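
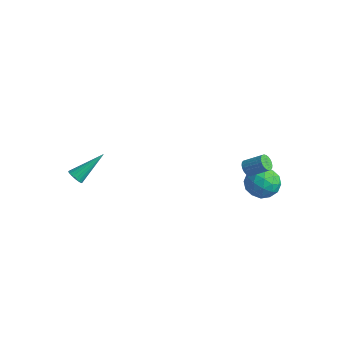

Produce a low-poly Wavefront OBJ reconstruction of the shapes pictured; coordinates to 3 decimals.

v 3.631 4.162 -1.075
v 4.363 3.428 -1.35
v 2.637 3.672 -2.41
v 3.369 2.938 -2.685
v 2.799 2.815 -1.785
v 3.413 3.119 -0.96
v 3.587 3.981 -2.8
v 4.201 4.285 -1.975
v 4.336 3.316 -2.416
v 3.848 2.596 -1.789
v 3.152 4.504 -1.971
v 2.664 3.784 -1.344
v 4.084 3.838 -1.095
v 2.916 3.262 -2.665
v 2.581 3.19 -2.136
v 3.011 2.758 -2.298
v 3.525 3.656 -0.866
v 3.956 3.225 -1.027
v 3.036 2.865 -1.283
v 3.044 3.875 -2.733
v 3.475 3.444 -2.894
v 3.989 4.342 -1.462
v 4.419 3.91 -1.624
v 3.964 4.235 -2.477
v 4.498 3.341 -1.883
v 3.914 3.053 -2.668
v 4.043 3.666 -2.736
v 4.404 3.844 -2.251
v 4.212 2.917 -1.514
v 3.628 2.629 -2.3
v 3.293 2.557 -1.771
v 3.653 2.736 -1.285
v 4.196 2.852 -2.141
v 3.372 4.471 -1.46
v 2.788 4.183 -2.246
v 3.347 4.364 -2.475
v 3.707 4.543 -1.989
v 3.086 4.047 -1.092
v 2.502 3.759 -1.877
v 2.596 3.256 -1.509
v 2.957 3.434 -1.024
v 2.804 4.248 -1.619
v -4.026 -3.412 -2.235
v -3.651 -3.703 -1.976
v -3.594 -1.708 -0.945
v -3.526 -3.6 -2.154
v -3.5 -3.46 -2.347
v -3.578 -3.311 -2.519
v -3.745 -3.181 -2.634
v -3.967 -3.098 -2.67
v -4.201 -3.077 -2.619
v -4.401 -3.122 -2.493
v -4.526 -3.225 -2.315
v -4.552 -3.364 -2.122
v -4.473 -3.514 -1.95
v -4.307 -3.643 -1.835
v -4.084 -3.726 -1.799
v -3.85 -3.748 -1.85
v 3.313 2.557 -0.139
v 3.621 2.126 -0.154
v 4.475 2.712 0.564
v 4.167 3.143 0.579
v 3.689 2.23 -0.319
v 4.543 2.816 0.399
v 3.7 2.384 -0.457
v 4.554 2.969 0.261
v 3.652 2.564 -0.547
v 4.505 3.15 0.171
v 3.552 2.743 -0.574
v 4.406 3.329 0.144
v 3.416 2.894 -0.536
v 4.269 3.479 0.183
v 3.264 2.993 -0.436
v 4.118 3.579 0.282
v 3.12 3.026 -0.292
v 3.973 3.612 0.426
v 3.005 2.988 -0.124
v 3.859 3.574 0.594
v 2.937 2.884 0.041
v 3.791 3.47 0.759
v 2.926 2.731 0.179
v 3.78 3.316 0.897
v 2.975 2.55 0.269
v 3.828 3.136 0.987
v 3.074 2.371 0.296
v 3.928 2.957 1.014
v 3.211 2.221 0.257
v 4.064 2.806 0.976
v 3.362 2.121 0.158
v 4.216 2.707 0.876
v 3.507 2.088 0.014
v 4.36 2.674 0.732
f 1 38 17
f 38 12 41
f 17 41 6
f 38 41 17
f 1 17 13
f 17 6 18
f 13 18 2
f 17 18 13
f 1 13 22
f 13 2 23
f 22 23 8
f 13 23 22
f 1 22 34
f 22 8 37
f 34 37 11
f 22 37 34
f 1 34 38
f 34 11 42
f 38 42 12
f 34 42 38
f 2 18 29
f 18 6 32
f 29 32 10
f 18 32 29
f 6 41 19
f 41 12 40
f 19 40 5
f 41 40 19
f 12 42 39
f 42 11 35
f 39 35 3
f 42 35 39
f 11 37 36
f 37 8 24
f 36 24 7
f 37 24 36
f 8 23 28
f 23 2 25
f 28 25 9
f 23 25 28
f 4 30 16
f 30 10 31
f 16 31 5
f 30 31 16
f 4 16 14
f 16 5 15
f 14 15 3
f 16 15 14
f 4 14 21
f 14 3 20
f 21 20 7
f 14 20 21
f 4 21 26
f 21 7 27
f 26 27 9
f 21 27 26
f 4 26 30
f 26 9 33
f 30 33 10
f 26 33 30
f 5 31 19
f 31 10 32
f 19 32 6
f 31 32 19
f 3 15 39
f 15 5 40
f 39 40 12
f 15 40 39
f 7 20 36
f 20 3 35
f 36 35 11
f 20 35 36
f 9 27 28
f 27 7 24
f 28 24 8
f 27 24 28
f 10 33 29
f 33 9 25
f 29 25 2
f 33 25 29
f 44 43 46
f 44 46 45
f 46 43 47
f 46 47 45
f 47 43 48
f 47 48 45
f 48 43 49
f 48 49 45
f 49 43 50
f 49 50 45
f 50 43 51
f 50 51 45
f 51 43 52
f 51 52 45
f 52 43 53
f 52 53 45
f 53 43 54
f 53 54 45
f 54 43 55
f 54 55 45
f 55 43 56
f 55 56 45
f 56 43 57
f 56 57 45
f 57 43 58
f 57 58 45
f 58 43 44
f 58 44 45
f 60 59 63
f 60 63 61
f 61 63 64
f 61 64 62
f 63 59 65
f 63 65 64
f 64 65 66
f 64 66 62
f 65 59 67
f 65 67 66
f 66 67 68
f 66 68 62
f 67 59 69
f 67 69 68
f 68 69 70
f 68 70 62
f 69 59 71
f 69 71 70
f 70 71 72
f 70 72 62
f 71 59 73
f 71 73 72
f 72 73 74
f 72 74 62
f 73 59 75
f 73 75 74
f 74 75 76
f 74 76 62
f 75 59 77
f 75 77 76
f 76 77 78
f 76 78 62
f 77 59 79
f 77 79 78
f 78 79 80
f 78 80 62
f 79 59 81
f 79 81 80
f 80 81 82
f 80 82 62
f 81 59 83
f 81 83 82
f 82 83 84
f 82 84 62
f 83 59 85
f 83 85 84
f 84 85 86
f 84 86 62
f 85 59 87
f 85 87 86
f 86 87 88
f 86 88 62
f 87 59 89
f 87 89 88
f 88 89 90
f 88 90 62
f 89 59 91
f 89 91 90
f 90 91 92
f 90 92 62
f 91 59 60
f 91 60 92
f 92 60 61
f 92 61 62



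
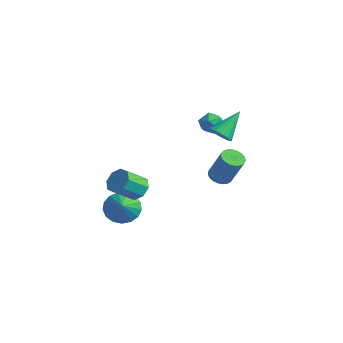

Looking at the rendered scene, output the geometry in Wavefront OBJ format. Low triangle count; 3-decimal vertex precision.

v -3.382 -2.825 -4.464
v -2.621 -2.818 -5.231
v -2.358 -3.635 -3.456
v -2.536 -2.381 -4.967
v -2.644 -2.046 -4.589
v -2.922 -1.89 -4.181
v -3.305 -1.948 -3.839
v -3.705 -2.207 -3.64
v -4.032 -2.607 -3.63
v -4.21 -3.058 -3.811
v -4.198 -3.455 -4.141
v -3.999 -3.708 -4.546
v -3.659 -3.758 -4.932
v -3.256 -3.595 -5.211
v -2.881 -3.256 -5.319
v -1.271 2.515 1.685
v -1.01 2.079 1.068
v -2.49 2.341 1.292
v -2.229 1.905 0.675
v -2.167 1.622 1.42
v -1.413 1.729 1.663
v -2.087 2.691 0.697
v -1.333 2.798 0.94
v -1.514 2.187 0.458
v -1.564 1.527 0.905
v -1.936 2.893 1.455
v -1.986 2.233 1.902
v -1.639 -3.12 -1.934
v -1.278 -3.629 -2.496
v -1.46 -4.849 -1.509
v -1.821 -4.34 -0.946
v -0.852 -3.366 -2.093
v -1.034 -4.586 -1.106
v -0.887 -2.959 -1.596
v -1.068 -4.179 -0.609
v -1.362 -2.646 -1.297
v -1.544 -3.867 -0.31
v -2 -2.611 -1.371
v -2.182 -3.831 -0.384
v -2.426 -2.874 -1.774
v -2.608 -4.094 -0.787
v -2.392 -3.281 -2.271
v -2.573 -4.501 -1.284
v -1.916 -3.593 -2.57
v -2.098 -4.814 -1.583
v -0.383 1.7 -2.248
v 0.206 1.967 -2.563
v 1.133 2.088 -0.727
v 0.543 1.82 -0.412
v 0.051 2.215 -2.501
v 0.977 2.336 -0.665
v -0.18 2.375 -2.395
v 0.747 2.495 -0.559
v -0.445 2.417 -2.264
v 0.481 2.537 -0.428
v -0.7 2.335 -2.13
v 0.226 2.456 -0.294
v -0.901 2.144 -2.016
v 0.026 2.264 -0.18
v -1.011 1.875 -1.943
v -0.085 1.996 -0.107
v -1.013 1.577 -1.922
v -0.087 1.697 -0.086
v -0.907 1.299 -1.958
v 0.02 1.42 -0.122
v -0.709 1.091 -2.043
v 0.217 1.212 -0.208
v -0.456 0.988 -2.165
v 0.471 1.109 -0.329
v -0.19 1.008 -2.3
v 0.737 1.129 -0.465
v 0.043 1.148 -2.427
v 0.97 1.268 -0.591
v 0.202 1.383 -2.523
v 1.129 1.503 -0.687
v 0.26 1.673 -2.571
v 1.186 1.793 -0.735
v 1.546 -0.068 2.496
v 1.968 -0.469 2.968
v 1.514 1.388 3.764
v 2.173 -0.33 2.812
v 2.282 -0.15 2.609
v 2.28 0.042 2.388
v 2.165 0.218 2.184
v 1.956 0.35 2.027
v 1.685 0.418 1.942
v 1.392 0.413 1.941
v 1.123 0.334 2.025
v 0.918 0.194 2.18
v 0.809 0.015 2.384
v 0.811 -0.177 2.604
v 0.926 -0.353 2.809
v 1.135 -0.485 2.965
v 1.406 -0.553 3.051
v 1.699 -0.548 3.051
f 2 1 4
f 2 4 3
f 4 1 5
f 4 5 3
f 5 1 6
f 5 6 3
f 6 1 7
f 6 7 3
f 7 1 8
f 7 8 3
f 8 1 9
f 8 9 3
f 9 1 10
f 9 10 3
f 10 1 11
f 10 11 3
f 11 1 12
f 11 12 3
f 12 1 13
f 12 13 3
f 13 1 14
f 13 14 3
f 14 1 15
f 14 15 3
f 15 1 2
f 15 2 3
f 16 27 21
f 16 21 17
f 16 17 23
f 16 23 26
f 16 26 27
f 17 21 25
f 21 27 20
f 27 26 18
f 26 23 22
f 23 17 24
f 19 25 20
f 19 20 18
f 19 18 22
f 19 22 24
f 19 24 25
f 20 25 21
f 18 20 27
f 22 18 26
f 24 22 23
f 25 24 17
f 29 28 32
f 29 32 30
f 30 32 33
f 30 33 31
f 32 28 34
f 32 34 33
f 33 34 35
f 33 35 31
f 34 28 36
f 34 36 35
f 35 36 37
f 35 37 31
f 36 28 38
f 36 38 37
f 37 38 39
f 37 39 31
f 38 28 40
f 38 40 39
f 39 40 41
f 39 41 31
f 40 28 42
f 40 42 41
f 41 42 43
f 41 43 31
f 42 28 44
f 42 44 43
f 43 44 45
f 43 45 31
f 44 28 29
f 44 29 45
f 45 29 30
f 45 30 31
f 47 46 50
f 47 50 48
f 48 50 51
f 48 51 49
f 50 46 52
f 50 52 51
f 51 52 53
f 51 53 49
f 52 46 54
f 52 54 53
f 53 54 55
f 53 55 49
f 54 46 56
f 54 56 55
f 55 56 57
f 55 57 49
f 56 46 58
f 56 58 57
f 57 58 59
f 57 59 49
f 58 46 60
f 58 60 59
f 59 60 61
f 59 61 49
f 60 46 62
f 60 62 61
f 61 62 63
f 61 63 49
f 62 46 64
f 62 64 63
f 63 64 65
f 63 65 49
f 64 46 66
f 64 66 65
f 65 66 67
f 65 67 49
f 66 46 68
f 66 68 67
f 67 68 69
f 67 69 49
f 68 46 70
f 68 70 69
f 69 70 71
f 69 71 49
f 70 46 72
f 70 72 71
f 71 72 73
f 71 73 49
f 72 46 74
f 72 74 73
f 73 74 75
f 73 75 49
f 74 46 76
f 74 76 75
f 75 76 77
f 75 77 49
f 76 46 47
f 76 47 77
f 77 47 48
f 77 48 49
f 79 78 81
f 79 81 80
f 81 78 82
f 81 82 80
f 82 78 83
f 82 83 80
f 83 78 84
f 83 84 80
f 84 78 85
f 84 85 80
f 85 78 86
f 85 86 80
f 86 78 87
f 86 87 80
f 87 78 88
f 87 88 80
f 88 78 89
f 88 89 80
f 89 78 90
f 89 90 80
f 90 78 91
f 90 91 80
f 91 78 92
f 91 92 80
f 92 78 93
f 92 93 80
f 93 78 94
f 93 94 80
f 94 78 95
f 94 95 80
f 95 78 79
f 95 79 80



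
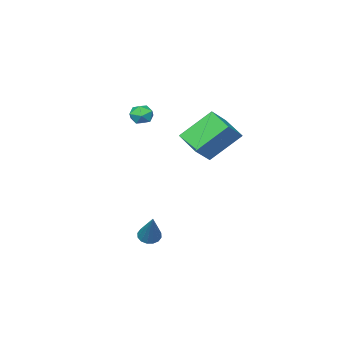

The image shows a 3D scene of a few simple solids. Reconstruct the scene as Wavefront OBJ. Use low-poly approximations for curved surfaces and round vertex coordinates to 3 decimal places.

v 1.61 -1.223 3.69
v 2.127 -0.882 3.485
v 2.253 -1.918 4.155
v 2.77 -1.577 3.95
v 2.376 -1.329 4.407
v 1.979 -0.9 4.12
v 2.401 -1.9 3.52
v 2.004 -1.471 3.233
v 2.615 -1.301 3.38
v 2.6 -0.948 3.928
v 1.78 -1.852 3.712
v 1.765 -1.499 4.26
v 3.419 0.416 -2.984
v 3.927 0.403 -3.219
v 4.181 1.464 -1.396
v 3.804 0.645 -3.32
v 3.578 0.826 -3.331
v 3.309 0.897 -3.249
v 3.07 0.839 -3.096
v 2.924 0.668 -2.913
v 2.911 0.429 -2.749
v 3.034 0.187 -2.648
v 3.26 0.006 -2.637
v 3.529 -0.065 -2.719
v 3.768 -0.007 -2.872
v 3.914 0.164 -3.055
v -0.645 -0.875 1.355
v -1.916 -0.006 2.812
v -0.337 0.515 0.795
v -1.609 1.384 2.251
v 0.409 -0.764 2.209
v -0.863 0.105 3.665
v 0.716 0.626 1.648
v -0.555 1.495 3.105
f 1 12 6
f 1 6 2
f 1 2 8
f 1 8 11
f 1 11 12
f 2 6 10
f 6 12 5
f 12 11 3
f 11 8 7
f 8 2 9
f 4 10 5
f 4 5 3
f 4 3 7
f 4 7 9
f 4 9 10
f 5 10 6
f 3 5 12
f 7 3 11
f 9 7 8
f 10 9 2
f 14 13 16
f 14 16 15
f 16 13 17
f 16 17 15
f 17 13 18
f 17 18 15
f 18 13 19
f 18 19 15
f 19 13 20
f 19 20 15
f 20 13 21
f 20 21 15
f 21 13 22
f 21 22 15
f 22 13 23
f 22 23 15
f 23 13 24
f 23 24 15
f 24 13 25
f 24 25 15
f 25 13 26
f 25 26 15
f 26 13 14
f 26 14 15
f 28 30 27
f 31 28 27
f 27 30 29
f 29 31 27
f 28 34 30
f 32 28 31
f 32 34 28
f 30 34 29
f 33 31 29
f 29 34 33
f 33 32 31
f 34 32 33



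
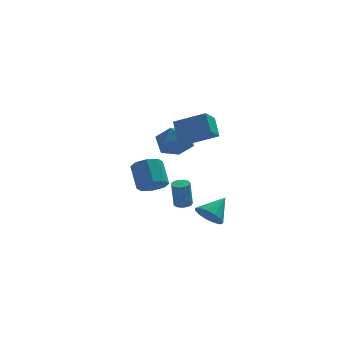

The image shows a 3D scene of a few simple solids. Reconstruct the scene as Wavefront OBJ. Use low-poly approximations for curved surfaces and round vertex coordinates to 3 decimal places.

v -1.093 2.529 -4.15
v -0.613 2.769 -4.091
v -0.766 2.67 -2.451
v -1.247 2.431 -2.51
v -0.82 2.992 -4.097
v -0.973 2.893 -2.457
v -1.114 3.068 -4.119
v -1.267 2.969 -2.48
v -1.401 2.973 -4.152
v -1.554 2.874 -2.512
v -1.591 2.737 -4.184
v -1.744 2.639 -2.544
v -1.622 2.435 -4.205
v -1.776 2.337 -2.565
v -1.486 2.163 -4.209
v -1.639 2.065 -2.569
v -1.225 2.007 -4.194
v -1.378 1.909 -2.554
v -0.922 2.017 -4.165
v -1.076 1.919 -2.525
v -0.674 2.19 -4.131
v -0.827 2.091 -2.491
v -0.559 2.47 -4.104
v -0.712 2.371 -2.464
v -0.673 -3.898 -1.956
v -0.308 -3.545 -2.675
v 0.313 -3.102 -1.064
v -0.676 -3.241 -2.541
v -1.042 -3.145 -2.221
v -1.292 -3.288 -1.817
v -1.345 -3.625 -1.457
v -1.184 -4.049 -1.256
v -0.862 -4.425 -1.277
v -0.479 -4.634 -1.513
v -0.158 -4.609 -1.89
v -0.001 -4.359 -2.288
v -0.057 -3.962 -2.581
v -2.62 2.564 1.13
v -2.068 3.133 0.288
v -1.112 1.487 1.392
v -0.56 2.056 0.55
v -0.797 2.589 1.549
v -1.729 3.254 1.387
v -1.451 1.366 0.293
v -2.383 2.031 0.131
v -1.345 2.392 -0.229
v -0.941 3.148 0.547
v -2.239 1.472 1.133
v -1.835 2.228 1.909
v -1.508 -1.653 2.316
v -2.103 -2.408 3.018
v -1.608 -0.715 3.24
v -2.203 -1.471 3.942
v 0.123 -2.229 3.078
v -0.472 -2.985 3.78
v 0.023 -1.292 4.002
v -0.572 -2.047 4.704
v -3.115 -0.185 -1.351
v -2.448 0.275 -1.72
v -2.638 1.465 -0.578
v -3.305 1.005 -0.209
v -3.054 0.435 -1.987
v -3.244 1.625 -0.845
v -3.696 0.232 -1.881
v -3.886 1.421 -0.74
v -3.997 -0.216 -1.465
v -4.187 0.974 -0.324
v -3.782 -0.645 -0.982
v -3.972 0.545 0.16
v -3.176 -0.805 -0.715
v -3.366 0.385 0.427
v -2.534 -0.601 -0.82
v -2.724 0.588 0.321
v -2.233 -0.154 -1.236
v -2.423 1.036 -0.095
f 2 1 5
f 2 5 3
f 3 5 6
f 3 6 4
f 5 1 7
f 5 7 6
f 6 7 8
f 6 8 4
f 7 1 9
f 7 9 8
f 8 9 10
f 8 10 4
f 9 1 11
f 9 11 10
f 10 11 12
f 10 12 4
f 11 1 13
f 11 13 12
f 12 13 14
f 12 14 4
f 13 1 15
f 13 15 14
f 14 15 16
f 14 16 4
f 15 1 17
f 15 17 16
f 16 17 18
f 16 18 4
f 17 1 19
f 17 19 18
f 18 19 20
f 18 20 4
f 19 1 21
f 19 21 20
f 20 21 22
f 20 22 4
f 21 1 23
f 21 23 22
f 22 23 24
f 22 24 4
f 23 1 2
f 23 2 24
f 24 2 3
f 24 3 4
f 26 25 28
f 26 28 27
f 28 25 29
f 28 29 27
f 29 25 30
f 29 30 27
f 30 25 31
f 30 31 27
f 31 25 32
f 31 32 27
f 32 25 33
f 32 33 27
f 33 25 34
f 33 34 27
f 34 25 35
f 34 35 27
f 35 25 36
f 35 36 27
f 36 25 37
f 36 37 27
f 37 25 26
f 37 26 27
f 38 49 43
f 38 43 39
f 38 39 45
f 38 45 48
f 38 48 49
f 39 43 47
f 43 49 42
f 49 48 40
f 48 45 44
f 45 39 46
f 41 47 42
f 41 42 40
f 41 40 44
f 41 44 46
f 41 46 47
f 42 47 43
f 40 42 49
f 44 40 48
f 46 44 45
f 47 46 39
f 51 53 50
f 54 51 50
f 50 53 52
f 52 54 50
f 51 57 53
f 55 51 54
f 55 57 51
f 53 57 52
f 56 54 52
f 52 57 56
f 56 55 54
f 57 55 56
f 59 58 62
f 59 62 60
f 60 62 63
f 60 63 61
f 62 58 64
f 62 64 63
f 63 64 65
f 63 65 61
f 64 58 66
f 64 66 65
f 65 66 67
f 65 67 61
f 66 58 68
f 66 68 67
f 67 68 69
f 67 69 61
f 68 58 70
f 68 70 69
f 69 70 71
f 69 71 61
f 70 58 72
f 70 72 71
f 71 72 73
f 71 73 61
f 72 58 74
f 72 74 73
f 73 74 75
f 73 75 61
f 74 58 59
f 74 59 75
f 75 59 60
f 75 60 61



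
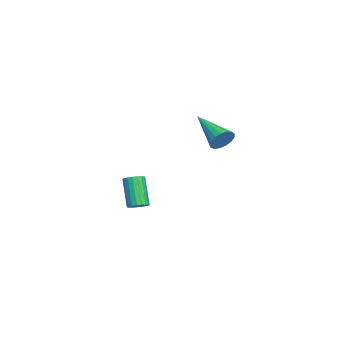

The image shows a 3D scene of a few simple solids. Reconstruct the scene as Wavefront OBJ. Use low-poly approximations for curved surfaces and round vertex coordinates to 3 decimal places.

v 3.825 3.861 2.394
v 4.165 3.834 2.912
v 2.495 2.759 3.206
v 3.992 4.072 2.952
v 3.781 4.262 2.865
v 3.581 4.36 2.669
v 3.436 4.344 2.41
v 3.381 4.217 2.148
v 3.427 4.009 1.942
v 3.565 3.767 1.839
v 3.762 3.546 1.863
v 3.974 3.398 2.009
v 4.152 3.356 2.243
v 4.255 3.43 2.511
v 4.259 3.602 2.753
v -0.895 -0.064 -3.754
v -0.638 0.313 -3.526
v -1.468 0.041 -2.138
v -1.725 -0.336 -2.366
v -0.818 0.42 -3.613
v -1.649 0.148 -2.225
v -1.014 0.432 -3.728
v -1.844 0.159 -2.34
v -1.186 0.345 -3.848
v -2.016 0.072 -2.46
v -1.3 0.177 -3.949
v -2.13 -0.096 -2.561
v -1.334 -0.039 -4.012
v -2.164 -0.311 -2.624
v -1.281 -0.259 -4.023
v -2.112 -0.532 -2.636
v -1.152 -0.441 -3.982
v -1.982 -0.713 -2.594
v -0.971 -0.548 -3.895
v -1.802 -0.82 -2.507
v -0.776 -0.559 -3.78
v -1.606 -0.832 -2.392
v -0.604 -0.472 -3.66
v -1.434 -0.745 -2.272
v -0.49 -0.304 -3.559
v -1.32 -0.577 -2.171
v -0.456 -0.089 -3.496
v -1.286 -0.361 -2.108
v -0.508 0.132 -3.484
v -1.339 -0.141 -2.097
f 2 1 4
f 2 4 3
f 4 1 5
f 4 5 3
f 5 1 6
f 5 6 3
f 6 1 7
f 6 7 3
f 7 1 8
f 7 8 3
f 8 1 9
f 8 9 3
f 9 1 10
f 9 10 3
f 10 1 11
f 10 11 3
f 11 1 12
f 11 12 3
f 12 1 13
f 12 13 3
f 13 1 14
f 13 14 3
f 14 1 15
f 14 15 3
f 15 1 2
f 15 2 3
f 17 16 20
f 17 20 18
f 18 20 21
f 18 21 19
f 20 16 22
f 20 22 21
f 21 22 23
f 21 23 19
f 22 16 24
f 22 24 23
f 23 24 25
f 23 25 19
f 24 16 26
f 24 26 25
f 25 26 27
f 25 27 19
f 26 16 28
f 26 28 27
f 27 28 29
f 27 29 19
f 28 16 30
f 28 30 29
f 29 30 31
f 29 31 19
f 30 16 32
f 30 32 31
f 31 32 33
f 31 33 19
f 32 16 34
f 32 34 33
f 33 34 35
f 33 35 19
f 34 16 36
f 34 36 35
f 35 36 37
f 35 37 19
f 36 16 38
f 36 38 37
f 37 38 39
f 37 39 19
f 38 16 40
f 38 40 39
f 39 40 41
f 39 41 19
f 40 16 42
f 40 42 41
f 41 42 43
f 41 43 19
f 42 16 44
f 42 44 43
f 43 44 45
f 43 45 19
f 44 16 17
f 44 17 45
f 45 17 18
f 45 18 19



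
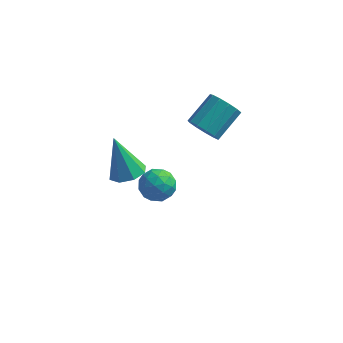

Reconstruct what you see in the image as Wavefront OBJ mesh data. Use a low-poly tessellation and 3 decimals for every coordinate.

v -2.455 -3.356 0.466
v -1.69 -3.434 0.751
v -3.125 -3.024 2.354
v -1.83 -2.842 0.597
v -2.336 -2.551 0.367
v -2.912 -2.732 0.194
v -3.22 -3.279 0.181
v -3.08 -3.871 0.335
v -2.574 -4.161 0.566
v -1.998 -3.98 0.738
v 0.081 -0.689 1.47
v 0.433 -0.405 0.798
v 1.09 0.814 1.658
v 0.739 0.529 2.33
v 0.025 -0.203 0.824
v 0.682 1.015 1.685
v -0.366 -0.156 1.056
v 0.291 1.063 1.916
v -0.614 -0.278 1.419
v 0.043 0.941 2.279
v -0.642 -0.531 1.798
v 0.015 0.688 2.658
v -0.44 -0.834 2.073
v 0.217 0.385 2.933
v -0.072 -1.091 2.156
v 0.585 0.128 3.017
v 0.344 -1.221 2.022
v 1.001 -0.002 2.882
v 0.677 -1.182 1.712
v 1.334 0.037 2.573
v 0.821 -0.986 1.326
v 1.478 0.232 2.186
v 0.73 -0.697 0.985
v 1.387 0.522 1.845
v -2.325 0.277 -3.049
v -1.537 0.016 -2.718
v -2.463 -0.996 -3.722
v -1.675 -1.257 -3.391
v -2.377 -1.154 -2.847
v -2.292 -0.368 -2.431
v -1.708 -0.612 -4.009
v -1.623 0.174 -3.593
v -1.156 -0.534 -3.311
v -1.569 -0.869 -2.593
v -2.431 -0.111 -3.847
v -2.844 -0.446 -3.129
v -1.919 0.258 -2.824
v -2.081 -1.238 -3.616
v -2.494 -1.178 -3.296
v -2.031 -1.331 -3.101
v -2.362 0.033 -2.656
v -1.899 -0.121 -2.461
v -2.393 -0.809 -2.537
v -2.101 -0.859 -3.979
v -1.638 -1.013 -3.784
v -1.969 0.351 -3.339
v -1.506 0.198 -3.144
v -1.607 -0.171 -3.903
v -1.232 -0.218 -2.978
v -1.313 -0.966 -3.374
v -1.333 -0.588 -3.737
v -1.282 -0.125 -3.493
v -1.475 -0.415 -2.556
v -1.556 -1.163 -2.952
v -1.968 -1.103 -2.632
v -1.918 -0.641 -2.387
v -1.251 -0.738 -2.905
v -2.444 0.183 -3.488
v -2.525 -0.565 -3.884
v -2.082 -0.339 -4.053
v -2.032 0.123 -3.808
v -2.687 -0.014 -3.066
v -2.768 -0.762 -3.462
v -2.718 -0.855 -2.947
v -2.667 -0.392 -2.703
v -2.749 -0.242 -3.535
f 2 1 4
f 2 4 3
f 4 1 5
f 4 5 3
f 5 1 6
f 5 6 3
f 6 1 7
f 6 7 3
f 7 1 8
f 7 8 3
f 8 1 9
f 8 9 3
f 9 1 10
f 9 10 3
f 10 1 2
f 10 2 3
f 12 11 15
f 12 15 13
f 13 15 16
f 13 16 14
f 15 11 17
f 15 17 16
f 16 17 18
f 16 18 14
f 17 11 19
f 17 19 18
f 18 19 20
f 18 20 14
f 19 11 21
f 19 21 20
f 20 21 22
f 20 22 14
f 21 11 23
f 21 23 22
f 22 23 24
f 22 24 14
f 23 11 25
f 23 25 24
f 24 25 26
f 24 26 14
f 25 11 27
f 25 27 26
f 26 27 28
f 26 28 14
f 27 11 29
f 27 29 28
f 28 29 30
f 28 30 14
f 29 11 31
f 29 31 30
f 30 31 32
f 30 32 14
f 31 11 33
f 31 33 32
f 32 33 34
f 32 34 14
f 33 11 12
f 33 12 34
f 34 12 13
f 34 13 14
f 35 72 51
f 72 46 75
f 51 75 40
f 72 75 51
f 35 51 47
f 51 40 52
f 47 52 36
f 51 52 47
f 35 47 56
f 47 36 57
f 56 57 42
f 47 57 56
f 35 56 68
f 56 42 71
f 68 71 45
f 56 71 68
f 35 68 72
f 68 45 76
f 72 76 46
f 68 76 72
f 36 52 63
f 52 40 66
f 63 66 44
f 52 66 63
f 40 75 53
f 75 46 74
f 53 74 39
f 75 74 53
f 46 76 73
f 76 45 69
f 73 69 37
f 76 69 73
f 45 71 70
f 71 42 58
f 70 58 41
f 71 58 70
f 42 57 62
f 57 36 59
f 62 59 43
f 57 59 62
f 38 64 50
f 64 44 65
f 50 65 39
f 64 65 50
f 38 50 48
f 50 39 49
f 48 49 37
f 50 49 48
f 38 48 55
f 48 37 54
f 55 54 41
f 48 54 55
f 38 55 60
f 55 41 61
f 60 61 43
f 55 61 60
f 38 60 64
f 60 43 67
f 64 67 44
f 60 67 64
f 39 65 53
f 65 44 66
f 53 66 40
f 65 66 53
f 37 49 73
f 49 39 74
f 73 74 46
f 49 74 73
f 41 54 70
f 54 37 69
f 70 69 45
f 54 69 70
f 43 61 62
f 61 41 58
f 62 58 42
f 61 58 62
f 44 67 63
f 67 43 59
f 63 59 36
f 67 59 63



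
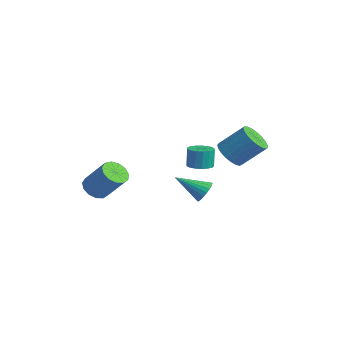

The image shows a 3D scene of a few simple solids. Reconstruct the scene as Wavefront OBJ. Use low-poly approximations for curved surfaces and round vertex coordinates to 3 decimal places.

v 1.783 0.93 1.843
v 2.23 1.581 1.816
v 2.045 1.76 3.07
v 1.597 1.11 3.097
v 1.881 1.708 1.746
v 1.696 1.887 3
v 1.51 1.657 1.699
v 1.324 1.837 2.953
v 1.2 1.44 1.684
v 1.015 1.619 2.938
v 1.025 1.106 1.706
v 0.839 1.285 2.96
v 1.023 0.732 1.759
v 0.837 0.911 3.013
v 1.195 0.403 1.832
v 1.009 0.582 3.085
v 1.501 0.195 1.907
v 1.316 0.374 3.16
v 1.873 0.155 1.967
v 1.687 0.335 3.221
v 2.223 0.293 1.999
v 2.038 0.473 3.253
v 2.473 0.577 1.996
v 2.287 0.757 3.249
v 2.564 0.942 1.957
v 2.379 1.121 3.211
v 2.477 1.304 1.892
v 2.292 1.484 3.146
v -2.203 -3.604 -0.344
v -1.729 -4.375 -0.441
v -0.463 -3.806 1.227
v -0.937 -3.036 1.324
v -1.497 -4.025 -0.736
v -0.232 -3.456 0.932
v -1.49 -3.541 -0.906
v -0.224 -2.972 0.762
v -1.709 -3.078 -0.898
v -0.443 -2.509 0.77
v -2.085 -2.781 -0.714
v -0.819 -2.213 0.954
v -2.498 -2.746 -0.412
v -1.232 -2.178 1.256
v -2.818 -2.984 -0.089
v -1.552 -2.415 1.579
v -2.942 -3.418 0.153
v -1.676 -2.849 1.821
v -2.832 -3.912 0.238
v -1.566 -3.343 1.906
v -2.522 -4.308 0.138
v -1.256 -3.739 1.806
v -2.11 -4.48 -0.116
v -0.844 -3.912 1.553
v 0.985 1.873 -1.008
v 1.376 2.059 -0.336
v -0.265 0.607 0.068
v 1.136 2.29 -0.343
v 0.871 2.449 -0.465
v 0.625 2.508 -0.681
v 0.441 2.457 -0.954
v 0.352 2.305 -1.236
v 0.372 2.079 -1.479
v 0.498 1.817 -1.64
v 0.708 1.565 -1.693
v 0.966 1.366 -1.627
v 1.228 1.255 -1.454
v 1.448 1.25 -1.204
v 1.587 1.354 -0.92
v 1.623 1.547 -0.652
v 1.548 1.797 -0.445
v 1.61 3.153 2.013
v 2.54 2.879 1.665
v 3.42 4.072 3.08
v 2.49 4.347 3.427
v 2.454 3.224 1.427
v 3.335 4.418 2.842
v 2.222 3.557 1.29
v 3.103 4.751 2.705
v 1.885 3.821 1.278
v 2.766 5.014 2.693
v 1.5 3.968 1.393
v 2.38 5.162 2.808
v 1.133 3.975 1.615
v 2.014 5.169 3.03
v 0.85 3.84 1.906
v 1.73 5.034 3.321
v 0.697 3.586 2.215
v 1.578 4.78 3.63
v 0.703 3.257 2.49
v 1.583 4.451 3.904
v 0.865 2.91 2.681
v 1.746 4.104 4.096
v 1.156 2.605 2.758
v 2.037 3.799 4.172
v 1.525 2.395 2.705
v 2.406 3.589 4.12
v 1.909 2.316 2.533
v 2.79 3.51 3.947
v 2.241 2.382 2.27
v 3.122 3.575 3.685
v 2.464 2.581 1.964
v 3.345 3.774 3.378
f 2 1 5
f 2 5 3
f 3 5 6
f 3 6 4
f 5 1 7
f 5 7 6
f 6 7 8
f 6 8 4
f 7 1 9
f 7 9 8
f 8 9 10
f 8 10 4
f 9 1 11
f 9 11 10
f 10 11 12
f 10 12 4
f 11 1 13
f 11 13 12
f 12 13 14
f 12 14 4
f 13 1 15
f 13 15 14
f 14 15 16
f 14 16 4
f 15 1 17
f 15 17 16
f 16 17 18
f 16 18 4
f 17 1 19
f 17 19 18
f 18 19 20
f 18 20 4
f 19 1 21
f 19 21 20
f 20 21 22
f 20 22 4
f 21 1 23
f 21 23 22
f 22 23 24
f 22 24 4
f 23 1 25
f 23 25 24
f 24 25 26
f 24 26 4
f 25 1 27
f 25 27 26
f 26 27 28
f 26 28 4
f 27 1 2
f 27 2 28
f 28 2 3
f 28 3 4
f 30 29 33
f 30 33 31
f 31 33 34
f 31 34 32
f 33 29 35
f 33 35 34
f 34 35 36
f 34 36 32
f 35 29 37
f 35 37 36
f 36 37 38
f 36 38 32
f 37 29 39
f 37 39 38
f 38 39 40
f 38 40 32
f 39 29 41
f 39 41 40
f 40 41 42
f 40 42 32
f 41 29 43
f 41 43 42
f 42 43 44
f 42 44 32
f 43 29 45
f 43 45 44
f 44 45 46
f 44 46 32
f 45 29 47
f 45 47 46
f 46 47 48
f 46 48 32
f 47 29 49
f 47 49 48
f 48 49 50
f 48 50 32
f 49 29 51
f 49 51 50
f 50 51 52
f 50 52 32
f 51 29 30
f 51 30 52
f 52 30 31
f 52 31 32
f 54 53 56
f 54 56 55
f 56 53 57
f 56 57 55
f 57 53 58
f 57 58 55
f 58 53 59
f 58 59 55
f 59 53 60
f 59 60 55
f 60 53 61
f 60 61 55
f 61 53 62
f 61 62 55
f 62 53 63
f 62 63 55
f 63 53 64
f 63 64 55
f 64 53 65
f 64 65 55
f 65 53 66
f 65 66 55
f 66 53 67
f 66 67 55
f 67 53 68
f 67 68 55
f 68 53 69
f 68 69 55
f 69 53 54
f 69 54 55
f 71 70 74
f 71 74 72
f 72 74 75
f 72 75 73
f 74 70 76
f 74 76 75
f 75 76 77
f 75 77 73
f 76 70 78
f 76 78 77
f 77 78 79
f 77 79 73
f 78 70 80
f 78 80 79
f 79 80 81
f 79 81 73
f 80 70 82
f 80 82 81
f 81 82 83
f 81 83 73
f 82 70 84
f 82 84 83
f 83 84 85
f 83 85 73
f 84 70 86
f 84 86 85
f 85 86 87
f 85 87 73
f 86 70 88
f 86 88 87
f 87 88 89
f 87 89 73
f 88 70 90
f 88 90 89
f 89 90 91
f 89 91 73
f 90 70 92
f 90 92 91
f 91 92 93
f 91 93 73
f 92 70 94
f 92 94 93
f 93 94 95
f 93 95 73
f 94 70 96
f 94 96 95
f 95 96 97
f 95 97 73
f 96 70 98
f 96 98 97
f 97 98 99
f 97 99 73
f 98 70 100
f 98 100 99
f 99 100 101
f 99 101 73
f 100 70 71
f 100 71 101
f 101 71 72
f 101 72 73



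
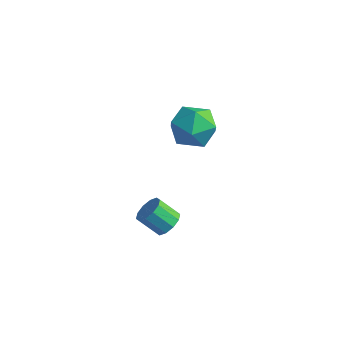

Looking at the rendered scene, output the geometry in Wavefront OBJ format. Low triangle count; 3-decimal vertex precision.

v 0.598 -2.418 0.207
v 1.064 -2.688 0.513
v 0.389 -3.032 1.239
v -0.078 -2.762 0.933
v 1.026 -2.331 0.646
v 0.351 -2.675 1.373
v 0.825 -2.007 0.612
v 0.149 -2.351 1.339
v 0.536 -1.84 0.423
v -0.139 -2.184 1.15
v 0.271 -1.894 0.151
v -0.404 -2.238 0.878
v 0.131 -2.148 -0.099
v -0.544 -2.492 0.627
v 0.169 -2.505 -0.233
v -0.506 -2.849 0.494
v 0.371 -2.829 -0.199
v -0.305 -3.173 0.528
v 0.659 -2.996 -0.01
v -0.016 -3.34 0.717
v 0.924 -2.942 0.262
v 0.249 -3.286 0.989
v -2.375 2.876 0.983
v -1.302 2.823 0.845
v -2.338 1.357 1.855
v -1.265 1.304 1.717
v -1.69 2.055 2.371
v -1.713 2.994 1.832
v -1.927 1.186 0.868
v -1.95 2.125 0.329
v -1.025 1.778 0.774
v -0.879 2.315 1.703
v -2.761 1.865 0.997
v -2.615 2.402 1.926
f 2 1 5
f 2 5 3
f 3 5 6
f 3 6 4
f 5 1 7
f 5 7 6
f 6 7 8
f 6 8 4
f 7 1 9
f 7 9 8
f 8 9 10
f 8 10 4
f 9 1 11
f 9 11 10
f 10 11 12
f 10 12 4
f 11 1 13
f 11 13 12
f 12 13 14
f 12 14 4
f 13 1 15
f 13 15 14
f 14 15 16
f 14 16 4
f 15 1 17
f 15 17 16
f 16 17 18
f 16 18 4
f 17 1 19
f 17 19 18
f 18 19 20
f 18 20 4
f 19 1 21
f 19 21 20
f 20 21 22
f 20 22 4
f 21 1 2
f 21 2 22
f 22 2 3
f 22 3 4
f 23 34 28
f 23 28 24
f 23 24 30
f 23 30 33
f 23 33 34
f 24 28 32
f 28 34 27
f 34 33 25
f 33 30 29
f 30 24 31
f 26 32 27
f 26 27 25
f 26 25 29
f 26 29 31
f 26 31 32
f 27 32 28
f 25 27 34
f 29 25 33
f 31 29 30
f 32 31 24



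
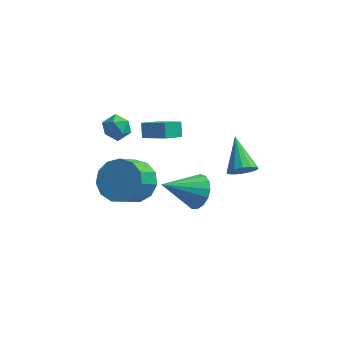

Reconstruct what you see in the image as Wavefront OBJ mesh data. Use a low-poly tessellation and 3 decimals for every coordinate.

v 3.181 -0.494 0.142
v 3.548 -0.71 0.71
v 2.639 0.994 1.058
v 3.784 -0.505 0.517
v 3.859 -0.297 0.223
v 3.752 -0.142 -0.092
v 3.492 -0.081 -0.345
v 3.149 -0.131 -0.467
v 2.815 -0.278 -0.426
v 2.579 -0.483 -0.233
v 2.504 -0.691 0.061
v 2.611 -0.846 0.376
v 2.871 -0.907 0.629
v 3.214 -0.857 0.751
v -0.643 2.039 -0.703
v -0.768 2.574 -0.108
v -1.843 2.679 -1.528
v -1.968 3.213 -0.932
v 0.008 2.687 -1.148
v -0.117 3.221 -0.552
v -1.192 3.326 -1.972
v -1.317 3.861 -1.377
v -3.604 2.249 -0.187
v -3.064 2.706 0.084
v -2.796 1.754 -0.964
v -2.256 2.211 -0.693
v -2.535 1.656 -0.26
v -3.034 1.962 0.22
v -2.826 2.498 -1.1
v -3.325 2.804 -0.62
v -2.583 2.86 -0.48
v -2.403 2.339 0.039
v -3.457 2.121 -0.919
v -3.277 1.6 -0.4
v 1.11 0.156 -2.528
v 1.723 -0.148 -1.899
v -0.41 -0.596 -1.412
v 1.622 0.262 -1.76
v 1.404 0.649 -1.797
v 1.118 0.922 -2.002
v 0.831 1.02 -2.327
v 0.607 0.919 -2.699
v 0.499 0.644 -3.031
v 0.53 0.257 -3.249
v 0.695 -0.153 -3.301
v 0.954 -0.493 -3.177
v 1.249 -0.684 -2.904
v 1.512 -0.683 -2.545
v 1.683 -0.489 -2.182
v -1.433 -1.567 -0.274
v -0.583 -2.202 -0.524
v -1.058 -3.289 0.623
v -1.907 -2.653 0.874
v -0.39 -1.82 -0.083
v -0.864 -2.907 1.064
v -0.528 -1.359 0.297
v -1.002 -2.446 1.445
v -0.953 -0.963 0.497
v -1.427 -2.05 1.644
v -1.531 -0.759 0.451
v -2.005 -1.846 1.599
v -2.077 -0.811 0.176
v -2.551 -1.898 1.323
v -2.419 -1.103 -0.242
v -2.893 -2.19 0.905
v -2.448 -1.543 -0.67
v -2.922 -2.629 0.477
v -2.154 -1.99 -0.973
v -2.629 -3.076 0.175
v -1.632 -2.302 -1.053
v -2.106 -3.389 0.094
v -1.046 -2.381 -0.886
v -1.52 -3.468 0.261
f 2 1 4
f 2 4 3
f 4 1 5
f 4 5 3
f 5 1 6
f 5 6 3
f 6 1 7
f 6 7 3
f 7 1 8
f 7 8 3
f 8 1 9
f 8 9 3
f 9 1 10
f 9 10 3
f 10 1 11
f 10 11 3
f 11 1 12
f 11 12 3
f 12 1 13
f 12 13 3
f 13 1 14
f 13 14 3
f 14 1 2
f 14 2 3
f 16 18 15
f 19 16 15
f 15 18 17
f 17 19 15
f 16 22 18
f 20 16 19
f 20 22 16
f 18 22 17
f 21 19 17
f 17 22 21
f 21 20 19
f 22 20 21
f 23 34 28
f 23 28 24
f 23 24 30
f 23 30 33
f 23 33 34
f 24 28 32
f 28 34 27
f 34 33 25
f 33 30 29
f 30 24 31
f 26 32 27
f 26 27 25
f 26 25 29
f 26 29 31
f 26 31 32
f 27 32 28
f 25 27 34
f 29 25 33
f 31 29 30
f 32 31 24
f 36 35 38
f 36 38 37
f 38 35 39
f 38 39 37
f 39 35 40
f 39 40 37
f 40 35 41
f 40 41 37
f 41 35 42
f 41 42 37
f 42 35 43
f 42 43 37
f 43 35 44
f 43 44 37
f 44 35 45
f 44 45 37
f 45 35 46
f 45 46 37
f 46 35 47
f 46 47 37
f 47 35 48
f 47 48 37
f 48 35 49
f 48 49 37
f 49 35 36
f 49 36 37
f 51 50 54
f 51 54 52
f 52 54 55
f 52 55 53
f 54 50 56
f 54 56 55
f 55 56 57
f 55 57 53
f 56 50 58
f 56 58 57
f 57 58 59
f 57 59 53
f 58 50 60
f 58 60 59
f 59 60 61
f 59 61 53
f 60 50 62
f 60 62 61
f 61 62 63
f 61 63 53
f 62 50 64
f 62 64 63
f 63 64 65
f 63 65 53
f 64 50 66
f 64 66 65
f 65 66 67
f 65 67 53
f 66 50 68
f 66 68 67
f 67 68 69
f 67 69 53
f 68 50 70
f 68 70 69
f 69 70 71
f 69 71 53
f 70 50 72
f 70 72 71
f 71 72 73
f 71 73 53
f 72 50 51
f 72 51 73
f 73 51 52
f 73 52 53



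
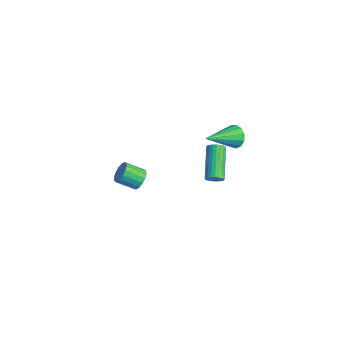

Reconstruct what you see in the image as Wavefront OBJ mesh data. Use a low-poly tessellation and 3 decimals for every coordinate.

v 1.342 3.149 -3.566
v 1.647 3.199 -3.159
v 0.202 4.261 -2.208
v -0.102 4.211 -2.614
v 1.696 3.36 -3.265
v 0.251 4.422 -2.313
v 1.691 3.489 -3.416
v 0.246 4.551 -2.464
v 1.634 3.567 -3.59
v 0.189 4.629 -2.638
v 1.532 3.581 -3.76
v 0.087 4.643 -2.809
v 1.401 3.529 -3.901
v -0.044 4.591 -2.949
v 1.261 3.419 -3.991
v -0.184 4.481 -3.039
v 1.134 3.268 -4.016
v -0.311 4.33 -3.064
v 1.038 3.099 -3.972
v -0.407 4.161 -3.021
v 0.989 2.938 -3.867
v -0.456 4 -2.915
v 0.994 2.809 -3.716
v -0.451 3.871 -2.764
v 1.051 2.731 -3.542
v -0.394 3.793 -2.59
v 1.153 2.717 -3.371
v -0.292 3.779 -2.42
v 1.284 2.769 -3.231
v -0.161 3.831 -2.279
v 1.424 2.879 -3.141
v -0.021 3.941 -2.189
v 1.551 3.03 -3.116
v 0.106 4.092 -2.164
v 2.988 -2.386 1.401
v 3.489 -2.712 1.451
v 2.933 -3.48 2.028
v 2.432 -3.154 1.979
v 3.495 -2.542 1.683
v 2.939 -3.31 2.26
v 3.384 -2.336 1.85
v 2.828 -3.104 2.427
v 3.182 -2.142 1.914
v 2.626 -2.91 2.491
v 2.936 -2.003 1.861
v 2.38 -2.771 2.438
v 2.702 -1.953 1.703
v 2.146 -2.721 2.28
v 2.533 -2.001 1.475
v 1.977 -2.769 2.052
v 2.469 -2.138 1.231
v 1.913 -2.906 1.808
v 2.523 -2.332 1.026
v 1.967 -3.1 1.603
v 2.684 -2.538 0.907
v 2.128 -3.306 1.484
v 2.915 -2.709 0.901
v 2.359 -3.477 1.478
v 3.162 -2.806 1.01
v 2.606 -3.574 1.587
v 3.369 -2.807 1.208
v 2.813 -3.575 1.786
v 1.072 4.545 -0.83
v 1.544 4.312 -1.306
v 1.168 2.655 0.19
v 1.755 4.482 -1.012
v 1.749 4.672 -0.659
v 1.528 4.821 -0.361
v 1.162 4.883 -0.212
v 0.768 4.838 -0.259
v 0.47 4.699 -0.487
v 0.363 4.512 -0.824
v 0.481 4.335 -1.163
v 0.787 4.225 -1.396
v 1.183 4.217 -1.449
f 2 1 5
f 2 5 3
f 3 5 6
f 3 6 4
f 5 1 7
f 5 7 6
f 6 7 8
f 6 8 4
f 7 1 9
f 7 9 8
f 8 9 10
f 8 10 4
f 9 1 11
f 9 11 10
f 10 11 12
f 10 12 4
f 11 1 13
f 11 13 12
f 12 13 14
f 12 14 4
f 13 1 15
f 13 15 14
f 14 15 16
f 14 16 4
f 15 1 17
f 15 17 16
f 16 17 18
f 16 18 4
f 17 1 19
f 17 19 18
f 18 19 20
f 18 20 4
f 19 1 21
f 19 21 20
f 20 21 22
f 20 22 4
f 21 1 23
f 21 23 22
f 22 23 24
f 22 24 4
f 23 1 25
f 23 25 24
f 24 25 26
f 24 26 4
f 25 1 27
f 25 27 26
f 26 27 28
f 26 28 4
f 27 1 29
f 27 29 28
f 28 29 30
f 28 30 4
f 29 1 31
f 29 31 30
f 30 31 32
f 30 32 4
f 31 1 33
f 31 33 32
f 32 33 34
f 32 34 4
f 33 1 2
f 33 2 34
f 34 2 3
f 34 3 4
f 36 35 39
f 36 39 37
f 37 39 40
f 37 40 38
f 39 35 41
f 39 41 40
f 40 41 42
f 40 42 38
f 41 35 43
f 41 43 42
f 42 43 44
f 42 44 38
f 43 35 45
f 43 45 44
f 44 45 46
f 44 46 38
f 45 35 47
f 45 47 46
f 46 47 48
f 46 48 38
f 47 35 49
f 47 49 48
f 48 49 50
f 48 50 38
f 49 35 51
f 49 51 50
f 50 51 52
f 50 52 38
f 51 35 53
f 51 53 52
f 52 53 54
f 52 54 38
f 53 35 55
f 53 55 54
f 54 55 56
f 54 56 38
f 55 35 57
f 55 57 56
f 56 57 58
f 56 58 38
f 57 35 59
f 57 59 58
f 58 59 60
f 58 60 38
f 59 35 61
f 59 61 60
f 60 61 62
f 60 62 38
f 61 35 36
f 61 36 62
f 62 36 37
f 62 37 38
f 64 63 66
f 64 66 65
f 66 63 67
f 66 67 65
f 67 63 68
f 67 68 65
f 68 63 69
f 68 69 65
f 69 63 70
f 69 70 65
f 70 63 71
f 70 71 65
f 71 63 72
f 71 72 65
f 72 63 73
f 72 73 65
f 73 63 74
f 73 74 65
f 74 63 75
f 74 75 65
f 75 63 64
f 75 64 65



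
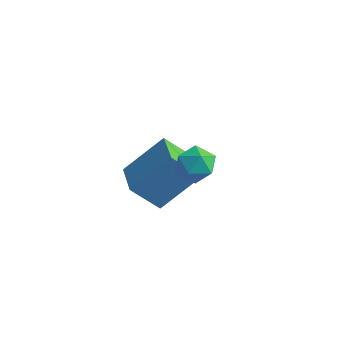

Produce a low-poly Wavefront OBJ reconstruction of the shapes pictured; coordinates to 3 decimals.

v 0.532 -1.646 0.957
v 0.944 -1.423 1.469
v 1.416 -2.117 0.451
v 1.828 -1.894 0.963
v 1.361 -2.392 1.085
v 0.814 -2.101 1.398
v 1.546 -1.439 0.522
v 0.999 -1.148 0.835
v 1.57 -1.295 1.2
v 1.456 -1.884 1.548
v 0.904 -1.656 0.372
v 0.79 -2.245 0.72
v -2.731 -0.063 -2.565
v -1.908 0.992 -1.332
v -1.993 0.514 -3.551
v -1.17 1.569 -2.318
v -1.79 -0.989 -2.402
v -0.967 0.066 -1.169
v -1.052 -0.412 -3.388
v -0.229 0.643 -2.155
f 1 12 6
f 1 6 2
f 1 2 8
f 1 8 11
f 1 11 12
f 2 6 10
f 6 12 5
f 12 11 3
f 11 8 7
f 8 2 9
f 4 10 5
f 4 5 3
f 4 3 7
f 4 7 9
f 4 9 10
f 5 10 6
f 3 5 12
f 7 3 11
f 9 7 8
f 10 9 2
f 14 16 13
f 17 14 13
f 13 16 15
f 15 17 13
f 14 20 16
f 18 14 17
f 18 20 14
f 16 20 15
f 19 17 15
f 15 20 19
f 19 18 17
f 20 18 19



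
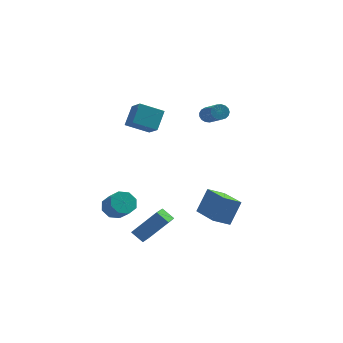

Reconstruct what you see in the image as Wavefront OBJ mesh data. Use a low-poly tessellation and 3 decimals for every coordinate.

v -3.581 -2.317 -3.104
v -2.928 -2.251 -3.525
v -2.346 -2.977 -2.736
v -2.999 -3.043 -2.316
v -2.972 -1.829 -3.105
v -2.39 -2.556 -2.316
v -3.373 -1.694 -2.684
v -2.791 -2.42 -1.895
v -3.896 -1.923 -2.509
v -3.314 -2.649 -1.721
v -4.234 -2.383 -2.684
v -3.652 -3.109 -1.895
v -4.19 -2.804 -3.104
v -3.608 -3.531 -2.315
v -3.789 -2.94 -3.525
v -3.207 -3.666 -2.736
v -3.266 -2.711 -3.699
v -2.684 -3.437 -2.911
v 0.894 4.368 0.719
v 1.324 4.66 0.865
v 2.075 3.025 1.928
v 1.646 2.732 1.781
v 1.152 4.704 1.053
v 1.903 3.068 2.116
v 0.922 4.67 1.165
v 1.673 3.035 2.228
v 0.685 4.567 1.174
v 1.436 2.932 2.237
v 0.496 4.419 1.079
v 1.247 2.784 2.142
v 0.398 4.259 0.901
v 1.149 2.623 1.964
v 0.414 4.123 0.682
v 1.165 2.488 1.745
v 0.541 4.044 0.471
v 1.292 2.409 1.534
v 0.748 4.039 0.316
v 1.499 2.403 1.379
v 0.989 4.109 0.254
v 1.74 2.474 1.317
v 1.208 4.238 0.298
v 1.959 2.603 1.361
v 1.355 4.397 0.439
v 2.106 2.762 1.502
v 1.397 4.55 0.643
v 2.148 2.914 1.706
v -2.26 2.939 -0.089
v -3.578 2.639 0.585
v -1.959 3.878 0.918
v -3.276 3.578 1.592
v -1.724 2.062 0.568
v -3.041 1.762 1.242
v -1.422 3.001 1.575
v -2.74 2.701 2.249
v 1.744 -4.195 -2.771
v 2.279 -3.632 -1.395
v 0.77 -2.522 -3.077
v 1.305 -1.959 -1.701
v 2.615 -3.781 -3.279
v 3.15 -3.218 -1.903
v 1.641 -2.108 -3.585
v 2.176 -1.545 -2.209
v -1.876 -4.299 -4.518
v -2.512 -4.017 -3.98
v -1.663 -3.307 -4.789
v -2.299 -3.025 -4.25
v -0.561 -4.175 -3.03
v -1.197 -3.893 -2.491
v -0.348 -3.183 -3.3
v -0.984 -2.901 -2.762
f 2 1 5
f 2 5 3
f 3 5 6
f 3 6 4
f 5 1 7
f 5 7 6
f 6 7 8
f 6 8 4
f 7 1 9
f 7 9 8
f 8 9 10
f 8 10 4
f 9 1 11
f 9 11 10
f 10 11 12
f 10 12 4
f 11 1 13
f 11 13 12
f 12 13 14
f 12 14 4
f 13 1 15
f 13 15 14
f 14 15 16
f 14 16 4
f 15 1 17
f 15 17 16
f 16 17 18
f 16 18 4
f 17 1 2
f 17 2 18
f 18 2 3
f 18 3 4
f 20 19 23
f 20 23 21
f 21 23 24
f 21 24 22
f 23 19 25
f 23 25 24
f 24 25 26
f 24 26 22
f 25 19 27
f 25 27 26
f 26 27 28
f 26 28 22
f 27 19 29
f 27 29 28
f 28 29 30
f 28 30 22
f 29 19 31
f 29 31 30
f 30 31 32
f 30 32 22
f 31 19 33
f 31 33 32
f 32 33 34
f 32 34 22
f 33 19 35
f 33 35 34
f 34 35 36
f 34 36 22
f 35 19 37
f 35 37 36
f 36 37 38
f 36 38 22
f 37 19 39
f 37 39 38
f 38 39 40
f 38 40 22
f 39 19 41
f 39 41 40
f 40 41 42
f 40 42 22
f 41 19 43
f 41 43 42
f 42 43 44
f 42 44 22
f 43 19 45
f 43 45 44
f 44 45 46
f 44 46 22
f 45 19 20
f 45 20 46
f 46 20 21
f 46 21 22
f 48 50 47
f 51 48 47
f 47 50 49
f 49 51 47
f 48 54 50
f 52 48 51
f 52 54 48
f 50 54 49
f 53 51 49
f 49 54 53
f 53 52 51
f 54 52 53
f 56 58 55
f 59 56 55
f 55 58 57
f 57 59 55
f 56 62 58
f 60 56 59
f 60 62 56
f 58 62 57
f 61 59 57
f 57 62 61
f 61 60 59
f 62 60 61
f 64 66 63
f 67 64 63
f 63 66 65
f 65 67 63
f 64 70 66
f 68 64 67
f 68 70 64
f 66 70 65
f 69 67 65
f 65 70 69
f 69 68 67
f 70 68 69



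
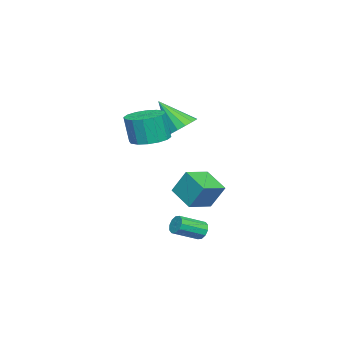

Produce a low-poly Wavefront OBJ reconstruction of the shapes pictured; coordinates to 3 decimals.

v 3.295 2.498 -2.516
v 3.686 2.622 -2.883
v 4.576 1.625 -2.27
v 4.185 1.502 -1.904
v 3.727 2.824 -2.614
v 4.617 1.828 -2.001
v 3.603 2.903 -2.307
v 4.493 1.906 -1.694
v 3.362 2.826 -2.08
v 4.252 1.83 -1.467
v 3.095 2.625 -2.02
v 3.985 1.628 -1.407
v 2.904 2.375 -2.15
v 3.794 1.378 -1.537
v 2.863 2.172 -2.419
v 3.753 1.176 -1.806
v 2.987 2.094 -2.726
v 3.877 1.097 -2.113
v 3.228 2.17 -2.953
v 4.118 1.174 -2.34
v 3.495 2.372 -3.013
v 4.385 1.375 -2.4
v -1.717 0.405 -1.902
v -1.671 1.163 -0.551
v -0.908 1.587 -2.592
v -0.862 2.345 -1.241
v -0.418 -0.285 -1.559
v -0.372 0.473 -0.208
v 0.391 0.897 -2.249
v 0.437 1.655 -0.898
v -2.615 -0.464 2.034
v -2.083 -1.047 1.582
v -2.685 -1.776 3.646
v -1.785 -0.771 1.82
v -1.71 -0.412 2.116
v -1.877 -0.067 2.39
v -2.242 0.172 2.568
v -2.706 0.24 2.603
v -3.146 0.12 2.486
v -3.444 -0.156 2.248
v -3.519 -0.515 1.952
v -3.352 -0.86 1.679
v -2.988 -1.099 1.5
v -2.523 -1.168 1.465
v 0.458 -1.083 2.107
v 1.202 -0.364 2.21
v 1.247 -0.638 3.796
v 0.502 -1.357 3.693
v 0.739 -0.095 2.269
v 0.784 -0.369 3.855
v 0.201 -0.091 2.285
v 0.246 -0.365 3.871
v -0.268 -0.353 2.253
v -0.223 -0.626 3.839
v -0.543 -0.81 2.182
v -0.498 -1.084 3.768
v -0.55 -1.341 2.091
v -0.505 -1.614 3.677
v -0.287 -1.802 2.004
v -0.242 -2.076 3.59
v 0.176 -2.071 1.945
v 0.221 -2.345 3.531
v 0.714 -2.075 1.929
v 0.759 -2.349 3.515
v 1.183 -1.814 1.961
v 1.228 -2.087 3.547
v 1.458 -1.356 2.032
v 1.503 -1.63 3.618
v 1.465 -0.826 2.123
v 1.51 -1.099 3.709
f 2 1 5
f 2 5 3
f 3 5 6
f 3 6 4
f 5 1 7
f 5 7 6
f 6 7 8
f 6 8 4
f 7 1 9
f 7 9 8
f 8 9 10
f 8 10 4
f 9 1 11
f 9 11 10
f 10 11 12
f 10 12 4
f 11 1 13
f 11 13 12
f 12 13 14
f 12 14 4
f 13 1 15
f 13 15 14
f 14 15 16
f 14 16 4
f 15 1 17
f 15 17 16
f 16 17 18
f 16 18 4
f 17 1 19
f 17 19 18
f 18 19 20
f 18 20 4
f 19 1 21
f 19 21 20
f 20 21 22
f 20 22 4
f 21 1 2
f 21 2 22
f 22 2 3
f 22 3 4
f 24 26 23
f 27 24 23
f 23 26 25
f 25 27 23
f 24 30 26
f 28 24 27
f 28 30 24
f 26 30 25
f 29 27 25
f 25 30 29
f 29 28 27
f 30 28 29
f 32 31 34
f 32 34 33
f 34 31 35
f 34 35 33
f 35 31 36
f 35 36 33
f 36 31 37
f 36 37 33
f 37 31 38
f 37 38 33
f 38 31 39
f 38 39 33
f 39 31 40
f 39 40 33
f 40 31 41
f 40 41 33
f 41 31 42
f 41 42 33
f 42 31 43
f 42 43 33
f 43 31 44
f 43 44 33
f 44 31 32
f 44 32 33
f 46 45 49
f 46 49 47
f 47 49 50
f 47 50 48
f 49 45 51
f 49 51 50
f 50 51 52
f 50 52 48
f 51 45 53
f 51 53 52
f 52 53 54
f 52 54 48
f 53 45 55
f 53 55 54
f 54 55 56
f 54 56 48
f 55 45 57
f 55 57 56
f 56 57 58
f 56 58 48
f 57 45 59
f 57 59 58
f 58 59 60
f 58 60 48
f 59 45 61
f 59 61 60
f 60 61 62
f 60 62 48
f 61 45 63
f 61 63 62
f 62 63 64
f 62 64 48
f 63 45 65
f 63 65 64
f 64 65 66
f 64 66 48
f 65 45 67
f 65 67 66
f 66 67 68
f 66 68 48
f 67 45 69
f 67 69 68
f 68 69 70
f 68 70 48
f 69 45 46
f 69 46 70
f 70 46 47
f 70 47 48



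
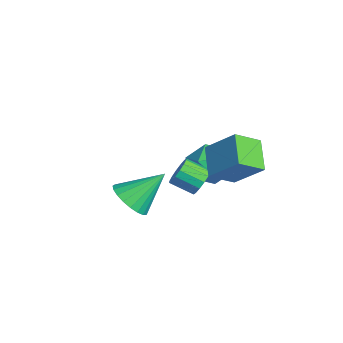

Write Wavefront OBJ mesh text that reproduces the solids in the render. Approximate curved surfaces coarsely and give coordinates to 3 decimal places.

v 2.235 -0.988 0.679
v 2.795 -1.05 1.077
v 2.324 -1.934 1.6
v 1.765 -1.872 1.201
v 2.579 -0.829 1.256
v 2.108 -1.713 1.779
v 2.27 -0.651 1.28
v 1.799 -1.535 1.803
v 1.952 -0.563 1.142
v 1.481 -1.447 1.665
v 1.711 -0.589 0.881
v 1.24 -1.473 1.404
v 1.609 -0.721 0.565
v 1.138 -1.605 1.088
v 1.676 -0.926 0.28
v 1.205 -1.81 0.803
v 1.892 -1.147 0.101
v 1.421 -2.031 0.624
v 2.201 -1.325 0.077
v 1.73 -2.209 0.6
v 2.519 -1.413 0.215
v 2.048 -2.297 0.738
v 2.76 -1.387 0.476
v 2.289 -2.271 0.999
v 2.862 -1.255 0.792
v 2.391 -2.139 1.315
v 1.134 0.491 1.413
v 1.4 -0.66 2.145
v 2.033 1.47 2.627
v 2.299 0.319 3.359
v 2.461 0.281 0.601
v 2.727 -0.87 1.333
v 3.36 1.26 1.815
v 3.626 0.109 2.547
v 3.022 -4.119 0.73
v 3.595 -3.589 0.154
v 2.998 -2.701 2.01
v 3.227 -3.482 0.028
v 2.824 -3.485 0.024
v 2.455 -3.597 0.141
v 2.184 -3.8 0.361
v 2.058 -4.058 0.644
v 2.099 -4.326 0.942
v 2.299 -4.559 1.204
v 2.624 -4.715 1.384
v 3.018 -4.769 1.45
v 3.413 -4.71 1.393
v 3.74 -4.549 1.22
v 3.943 -4.313 0.963
v 3.987 -4.044 0.666
v 3.864 -3.788 0.38
v -2.166 1.318 -0.729
v -1.254 1.378 -1.438
v -2.226 -0.538 -0.962
v -1.314 -0.478 -1.671
v -1.184 -0.264 -0.541
v -1.147 0.883 -0.397
v -2.333 -0.043 -2.003
v -2.296 1.104 -1.859
v -1.357 0.536 -2.224
v -0.647 0.4 -1.321
v -2.833 0.44 -1.079
v -2.123 0.304 -0.176
f 2 1 5
f 2 5 3
f 3 5 6
f 3 6 4
f 5 1 7
f 5 7 6
f 6 7 8
f 6 8 4
f 7 1 9
f 7 9 8
f 8 9 10
f 8 10 4
f 9 1 11
f 9 11 10
f 10 11 12
f 10 12 4
f 11 1 13
f 11 13 12
f 12 13 14
f 12 14 4
f 13 1 15
f 13 15 14
f 14 15 16
f 14 16 4
f 15 1 17
f 15 17 16
f 16 17 18
f 16 18 4
f 17 1 19
f 17 19 18
f 18 19 20
f 18 20 4
f 19 1 21
f 19 21 20
f 20 21 22
f 20 22 4
f 21 1 23
f 21 23 22
f 22 23 24
f 22 24 4
f 23 1 25
f 23 25 24
f 24 25 26
f 24 26 4
f 25 1 2
f 25 2 26
f 26 2 3
f 26 3 4
f 28 30 27
f 31 28 27
f 27 30 29
f 29 31 27
f 28 34 30
f 32 28 31
f 32 34 28
f 30 34 29
f 33 31 29
f 29 34 33
f 33 32 31
f 34 32 33
f 36 35 38
f 36 38 37
f 38 35 39
f 38 39 37
f 39 35 40
f 39 40 37
f 40 35 41
f 40 41 37
f 41 35 42
f 41 42 37
f 42 35 43
f 42 43 37
f 43 35 44
f 43 44 37
f 44 35 45
f 44 45 37
f 45 35 46
f 45 46 37
f 46 35 47
f 46 47 37
f 47 35 48
f 47 48 37
f 48 35 49
f 48 49 37
f 49 35 50
f 49 50 37
f 50 35 51
f 50 51 37
f 51 35 36
f 51 36 37
f 52 63 57
f 52 57 53
f 52 53 59
f 52 59 62
f 52 62 63
f 53 57 61
f 57 63 56
f 63 62 54
f 62 59 58
f 59 53 60
f 55 61 56
f 55 56 54
f 55 54 58
f 55 58 60
f 55 60 61
f 56 61 57
f 54 56 63
f 58 54 62
f 60 58 59
f 61 60 53



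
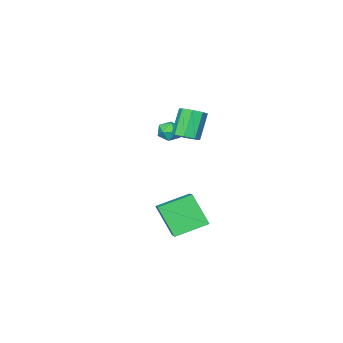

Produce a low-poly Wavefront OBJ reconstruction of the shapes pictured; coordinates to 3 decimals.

v -2.269 0.146 0.429
v -1.487 0.052 0.387
v -2.333 -0.772 1.313
v -1.551 -0.866 1.271
v -1.852 -0.207 1.582
v -1.813 0.36 1.035
v -2.007 -1.08 0.665
v -1.968 -0.513 0.118
v -1.325 -0.706 0.533
v -1.23 -0.166 1.1
v -2.59 -0.554 0.6
v -2.495 -0.014 1.167
v 0.738 3.126 -5.047
v 0.905 1.881 -3.254
v -1.045 3.905 -4.341
v -0.878 2.66 -2.547
v 1.778 4.64 -4.093
v 1.945 3.395 -2.299
v -0.005 5.419 -3.386
v 0.162 4.174 -1.593
v -0.357 2.949 2.188
v 0.149 2.342 2.311
v -0.756 1.905 3.876
v -1.263 2.511 3.752
v 0.341 2.864 2.568
v -0.564 2.426 4.133
v 0.124 3.435 2.602
v -0.781 2.998 4.167
v -0.375 3.722 2.393
v -1.281 3.284 3.958
v -0.864 3.555 2.064
v -1.769 3.118 3.629
v -1.056 3.034 1.807
v -1.961 2.596 3.372
v -0.839 2.462 1.773
v -1.744 2.025 3.338
v -0.339 2.176 1.982
v -1.245 1.738 3.547
f 1 12 6
f 1 6 2
f 1 2 8
f 1 8 11
f 1 11 12
f 2 6 10
f 6 12 5
f 12 11 3
f 11 8 7
f 8 2 9
f 4 10 5
f 4 5 3
f 4 3 7
f 4 7 9
f 4 9 10
f 5 10 6
f 3 5 12
f 7 3 11
f 9 7 8
f 10 9 2
f 14 16 13
f 17 14 13
f 13 16 15
f 15 17 13
f 14 20 16
f 18 14 17
f 18 20 14
f 16 20 15
f 19 17 15
f 15 20 19
f 19 18 17
f 20 18 19
f 22 21 25
f 22 25 23
f 23 25 26
f 23 26 24
f 25 21 27
f 25 27 26
f 26 27 28
f 26 28 24
f 27 21 29
f 27 29 28
f 28 29 30
f 28 30 24
f 29 21 31
f 29 31 30
f 30 31 32
f 30 32 24
f 31 21 33
f 31 33 32
f 32 33 34
f 32 34 24
f 33 21 35
f 33 35 34
f 34 35 36
f 34 36 24
f 35 21 37
f 35 37 36
f 36 37 38
f 36 38 24
f 37 21 22
f 37 22 38
f 38 22 23
f 38 23 24



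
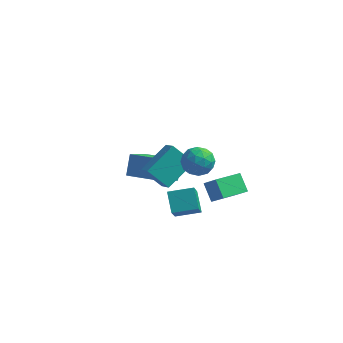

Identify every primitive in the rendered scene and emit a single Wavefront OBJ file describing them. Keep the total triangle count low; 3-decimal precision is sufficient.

v -0.697 -2.726 0.948
v -1.728 -2.81 1.935
v 0.034 -1.24 1.838
v -0.997 -1.324 2.825
v -0.123 -3.336 1.495
v -1.154 -3.42 2.482
v 0.608 -1.85 2.385
v -0.423 -1.934 3.372
v -0.196 -2.755 -0.907
v -0.713 -1.952 -0.116
v -0.405 -1.705 -2.11
v -0.922 -0.902 -1.319
v 0.982 -2.238 -0.661
v 0.465 -1.435 0.13
v 0.773 -1.188 -1.864
v 0.256 -0.385 -1.073
v 0.45 1.23 -3.123
v -0.155 1.794 -2.31
v 1.275 2.626 -3.477
v 0.67 3.19 -2.664
v 1.15 0.99 -2.436
v 0.545 1.554 -1.623
v 1.975 2.386 -2.79
v 1.37 2.95 -1.977
v 1.133 -2.572 3.855
v 1.928 -2.841 3.709
v 0.712 -3.879 3.971
v 1.507 -4.148 3.825
v 1.32 -3.746 4.552
v 1.58 -2.938 4.481
v 1.06 -3.782 3.199
v 1.32 -2.974 3.128
v 1.883 -3.588 3.304
v 2.043 -3.566 4.14
v 0.597 -3.154 3.54
v 0.757 -3.132 4.376
v 1.567 -2.592 3.772
v 1.073 -4.128 3.908
v 0.963 -3.892 4.335
v 1.43 -4.05 4.25
v 1.363 -2.649 4.226
v 1.83 -2.807 4.14
v 1.473 -3.339 4.635
v 0.81 -3.913 3.54
v 1.277 -4.071 3.454
v 1.21 -2.67 3.43
v 1.677 -2.828 3.345
v 1.167 -3.381 3.045
v 2.008 -3.189 3.448
v 1.761 -3.957 3.516
v 1.498 -3.742 3.148
v 1.651 -3.267 3.106
v 2.103 -3.176 3.94
v 1.855 -3.944 4.007
v 1.745 -3.708 4.435
v 1.898 -3.233 4.393
v 2.076 -3.616 3.701
v 0.785 -2.776 3.673
v 0.537 -3.544 3.74
v 0.742 -3.487 3.287
v 0.895 -3.012 3.245
v 0.879 -2.763 4.164
v 0.632 -3.531 4.232
v 0.989 -3.453 4.574
v 1.142 -2.978 4.532
v 0.564 -3.104 3.979
v -3.276 1.387 -2.223
v -3.614 0.059 -1.304
v -3.358 2.128 -1.183
v -3.696 0.8 -0.264
v -1.284 1.12 -1.876
v -1.622 -0.208 -0.957
v -1.366 1.861 -0.836
v -1.704 0.533 0.083
f 2 4 1
f 5 2 1
f 1 4 3
f 3 5 1
f 2 8 4
f 6 2 5
f 6 8 2
f 4 8 3
f 7 5 3
f 3 8 7
f 7 6 5
f 8 6 7
f 10 12 9
f 13 10 9
f 9 12 11
f 11 13 9
f 10 16 12
f 14 10 13
f 14 16 10
f 12 16 11
f 15 13 11
f 11 16 15
f 15 14 13
f 16 14 15
f 18 20 17
f 21 18 17
f 17 20 19
f 19 21 17
f 18 24 20
f 22 18 21
f 22 24 18
f 20 24 19
f 23 21 19
f 19 24 23
f 23 22 21
f 24 22 23
f 25 62 41
f 62 36 65
f 41 65 30
f 62 65 41
f 25 41 37
f 41 30 42
f 37 42 26
f 41 42 37
f 25 37 46
f 37 26 47
f 46 47 32
f 37 47 46
f 25 46 58
f 46 32 61
f 58 61 35
f 46 61 58
f 25 58 62
f 58 35 66
f 62 66 36
f 58 66 62
f 26 42 53
f 42 30 56
f 53 56 34
f 42 56 53
f 30 65 43
f 65 36 64
f 43 64 29
f 65 64 43
f 36 66 63
f 66 35 59
f 63 59 27
f 66 59 63
f 35 61 60
f 61 32 48
f 60 48 31
f 61 48 60
f 32 47 52
f 47 26 49
f 52 49 33
f 47 49 52
f 28 54 40
f 54 34 55
f 40 55 29
f 54 55 40
f 28 40 38
f 40 29 39
f 38 39 27
f 40 39 38
f 28 38 45
f 38 27 44
f 45 44 31
f 38 44 45
f 28 45 50
f 45 31 51
f 50 51 33
f 45 51 50
f 28 50 54
f 50 33 57
f 54 57 34
f 50 57 54
f 29 55 43
f 55 34 56
f 43 56 30
f 55 56 43
f 27 39 63
f 39 29 64
f 63 64 36
f 39 64 63
f 31 44 60
f 44 27 59
f 60 59 35
f 44 59 60
f 33 51 52
f 51 31 48
f 52 48 32
f 51 48 52
f 34 57 53
f 57 33 49
f 53 49 26
f 57 49 53
f 68 70 67
f 71 68 67
f 67 70 69
f 69 71 67
f 68 74 70
f 72 68 71
f 72 74 68
f 70 74 69
f 73 71 69
f 69 74 73
f 73 72 71
f 74 72 73



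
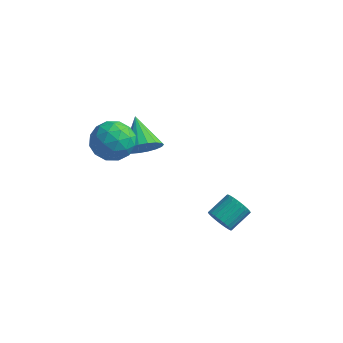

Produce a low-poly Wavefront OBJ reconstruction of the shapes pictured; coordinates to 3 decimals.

v 3.502 -1.212 -2.499
v 3.943 -1.65 -2.028
v 4.419 -0.487 -1.39
v 3.978 -0.048 -1.861
v 4.134 -1.602 -2.26
v 4.61 -0.438 -1.622
v 4.229 -1.493 -2.528
v 4.705 -0.33 -1.89
v 4.213 -1.342 -2.792
v 4.689 -0.179 -2.154
v 4.089 -1.171 -3.011
v 4.565 -0.008 -2.373
v 3.876 -1.006 -3.152
v 4.352 0.157 -2.514
v 3.605 -0.873 -3.194
v 4.082 0.291 -2.556
v 3.319 -0.791 -3.13
v 3.796 0.373 -2.492
v 3.061 -0.773 -2.97
v 3.537 0.39 -2.332
v 2.87 -0.822 -2.738
v 3.346 0.342 -2.1
v 2.775 -0.93 -2.47
v 3.251 0.233 -1.832
v 2.791 -1.081 -2.206
v 3.267 0.082 -1.568
v 2.915 -1.252 -1.987
v 3.391 -0.089 -1.349
v 3.128 -1.417 -1.846
v 3.604 -0.254 -1.208
v 3.398 -1.551 -1.804
v 3.875 -0.387 -1.166
v 3.684 -1.633 -1.868
v 4.161 -0.469 -1.23
v -3.035 -0.186 1.152
v -1.985 -0.165 1.833
v -2.875 -2.195 0.967
v -1.825 -2.174 1.648
v -2.925 -1.922 2.187
v -3.024 -0.68 2.302
v -1.836 -1.68 0.498
v -1.935 -0.438 0.613
v -1.244 -1.088 1.429
v -1.917 -1.238 2.472
v -2.943 -1.122 0.328
v -3.616 -1.272 1.371
v -2.524 0.001 1.509
v -2.336 -2.361 1.291
v -2.983 -2.213 1.608
v -2.366 -2.201 2.008
v -3.135 -0.302 1.784
v -2.518 -0.289 2.184
v -3.071 -1.322 2.393
v -2.342 -2.071 0.616
v -1.725 -2.058 1.016
v -2.494 -0.159 0.792
v -1.877 -0.147 1.192
v -1.789 -1.038 0.407
v -1.471 -0.529 1.671
v -1.377 -1.711 1.562
v -1.383 -1.42 0.887
v -1.442 -0.69 0.954
v -1.867 -0.617 2.285
v -1.773 -1.798 2.176
v -2.42 -1.65 2.493
v -2.478 -0.92 2.56
v -1.432 -1.16 2.047
v -3.087 -0.562 0.624
v -2.993 -1.743 0.515
v -2.382 -1.44 0.24
v -2.44 -0.71 0.307
v -3.483 -0.649 1.238
v -3.389 -1.831 1.129
v -3.418 -1.67 1.846
v -3.477 -0.94 1.913
v -3.428 -1.2 0.753
v -1.801 0.842 -0.566
v -1.167 1.646 -0.84
v -2.939 2.118 0.546
v -1.494 1.65 -1.179
v -1.882 1.494 -1.398
v -2.254 1.209 -1.451
v -2.536 0.851 -1.33
v -2.673 0.492 -1.057
v -2.637 0.201 -0.687
v -2.435 0.038 -0.293
v -2.108 0.034 0.047
v -1.72 0.19 0.265
v -1.348 0.475 0.319
v -1.065 0.832 0.197
v -0.929 1.192 -0.076
v -0.965 1.483 -0.446
f 2 1 5
f 2 5 3
f 3 5 6
f 3 6 4
f 5 1 7
f 5 7 6
f 6 7 8
f 6 8 4
f 7 1 9
f 7 9 8
f 8 9 10
f 8 10 4
f 9 1 11
f 9 11 10
f 10 11 12
f 10 12 4
f 11 1 13
f 11 13 12
f 12 13 14
f 12 14 4
f 13 1 15
f 13 15 14
f 14 15 16
f 14 16 4
f 15 1 17
f 15 17 16
f 16 17 18
f 16 18 4
f 17 1 19
f 17 19 18
f 18 19 20
f 18 20 4
f 19 1 21
f 19 21 20
f 20 21 22
f 20 22 4
f 21 1 23
f 21 23 22
f 22 23 24
f 22 24 4
f 23 1 25
f 23 25 24
f 24 25 26
f 24 26 4
f 25 1 27
f 25 27 26
f 26 27 28
f 26 28 4
f 27 1 29
f 27 29 28
f 28 29 30
f 28 30 4
f 29 1 31
f 29 31 30
f 30 31 32
f 30 32 4
f 31 1 33
f 31 33 32
f 32 33 34
f 32 34 4
f 33 1 2
f 33 2 34
f 34 2 3
f 34 3 4
f 35 72 51
f 72 46 75
f 51 75 40
f 72 75 51
f 35 51 47
f 51 40 52
f 47 52 36
f 51 52 47
f 35 47 56
f 47 36 57
f 56 57 42
f 47 57 56
f 35 56 68
f 56 42 71
f 68 71 45
f 56 71 68
f 35 68 72
f 68 45 76
f 72 76 46
f 68 76 72
f 36 52 63
f 52 40 66
f 63 66 44
f 52 66 63
f 40 75 53
f 75 46 74
f 53 74 39
f 75 74 53
f 46 76 73
f 76 45 69
f 73 69 37
f 76 69 73
f 45 71 70
f 71 42 58
f 70 58 41
f 71 58 70
f 42 57 62
f 57 36 59
f 62 59 43
f 57 59 62
f 38 64 50
f 64 44 65
f 50 65 39
f 64 65 50
f 38 50 48
f 50 39 49
f 48 49 37
f 50 49 48
f 38 48 55
f 48 37 54
f 55 54 41
f 48 54 55
f 38 55 60
f 55 41 61
f 60 61 43
f 55 61 60
f 38 60 64
f 60 43 67
f 64 67 44
f 60 67 64
f 39 65 53
f 65 44 66
f 53 66 40
f 65 66 53
f 37 49 73
f 49 39 74
f 73 74 46
f 49 74 73
f 41 54 70
f 54 37 69
f 70 69 45
f 54 69 70
f 43 61 62
f 61 41 58
f 62 58 42
f 61 58 62
f 44 67 63
f 67 43 59
f 63 59 36
f 67 59 63
f 78 77 80
f 78 80 79
f 80 77 81
f 80 81 79
f 81 77 82
f 81 82 79
f 82 77 83
f 82 83 79
f 83 77 84
f 83 84 79
f 84 77 85
f 84 85 79
f 85 77 86
f 85 86 79
f 86 77 87
f 86 87 79
f 87 77 88
f 87 88 79
f 88 77 89
f 88 89 79
f 89 77 90
f 89 90 79
f 90 77 91
f 90 91 79
f 91 77 92
f 91 92 79
f 92 77 78
f 92 78 79



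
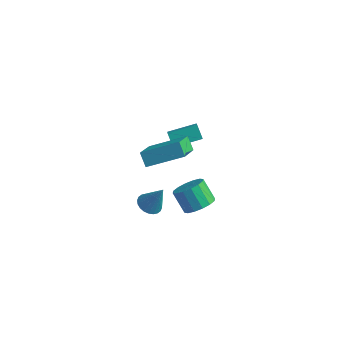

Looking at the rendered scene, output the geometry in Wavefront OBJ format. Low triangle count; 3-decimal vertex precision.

v 1.554 -0.737 -2.222
v 2.085 -1.205 -2.4
v 2.266 -0.503 -0.718
v 2.196 -0.959 -2.491
v 2.208 -0.678 -2.541
v 2.121 -0.407 -2.542
v 1.948 -0.186 -2.494
v 1.715 -0.049 -2.405
v 1.457 -0.017 -2.288
v 1.214 -0.094 -2.161
v 1.023 -0.27 -2.043
v 0.913 -0.516 -1.953
v 0.9 -0.796 -1.903
v 0.987 -1.067 -1.902
v 1.16 -1.288 -1.949
v 1.394 -1.425 -2.038
v 1.651 -1.458 -2.155
v 1.894 -1.38 -2.282
v 1.302 2.01 0.43
v 0.74 2.349 1.09
v 2.434 3.149 0.81
v 1.873 3.487 1.47
v 1.727 1.353 1.13
v 1.166 1.691 1.79
v 2.86 2.491 1.51
v 2.298 2.83 2.17
v 1.63 -0.818 3.099
v 2.129 -2.444 4.279
v 3.272 0.292 3.932
v 3.771 -1.334 5.113
v 2.169 -1.126 2.447
v 2.668 -2.752 3.628
v 3.811 -0.016 3.281
v 4.31 -1.642 4.461
v 3.49 1.224 -3.098
v 3.997 1.961 -2.841
v 3.096 2.212 -1.785
v 2.59 1.476 -2.042
v 3.677 2.134 -3.155
v 2.776 2.385 -2.1
v 3.306 2.063 -3.455
v 2.406 2.314 -2.399
v 2.985 1.768 -3.658
v 2.084 2.019 -2.603
v 2.799 1.327 -3.712
v 1.899 1.578 -2.656
v 2.799 0.858 -3.601
v 1.898 1.11 -2.545
v 2.984 0.488 -3.355
v 2.083 0.739 -2.299
v 3.304 0.315 -3.04
v 2.403 0.566 -1.985
v 3.674 0.386 -2.741
v 2.774 0.637 -1.685
v 3.996 0.681 -2.537
v 3.095 0.932 -1.482
v 4.181 1.122 -2.484
v 3.281 1.373 -1.428
v 4.182 1.59 -2.595
v 3.281 1.842 -1.539
f 2 1 4
f 2 4 3
f 4 1 5
f 4 5 3
f 5 1 6
f 5 6 3
f 6 1 7
f 6 7 3
f 7 1 8
f 7 8 3
f 8 1 9
f 8 9 3
f 9 1 10
f 9 10 3
f 10 1 11
f 10 11 3
f 11 1 12
f 11 12 3
f 12 1 13
f 12 13 3
f 13 1 14
f 13 14 3
f 14 1 15
f 14 15 3
f 15 1 16
f 15 16 3
f 16 1 17
f 16 17 3
f 17 1 18
f 17 18 3
f 18 1 2
f 18 2 3
f 20 22 19
f 23 20 19
f 19 22 21
f 21 23 19
f 20 26 22
f 24 20 23
f 24 26 20
f 22 26 21
f 25 23 21
f 21 26 25
f 25 24 23
f 26 24 25
f 28 30 27
f 31 28 27
f 27 30 29
f 29 31 27
f 28 34 30
f 32 28 31
f 32 34 28
f 30 34 29
f 33 31 29
f 29 34 33
f 33 32 31
f 34 32 33
f 36 35 39
f 36 39 37
f 37 39 40
f 37 40 38
f 39 35 41
f 39 41 40
f 40 41 42
f 40 42 38
f 41 35 43
f 41 43 42
f 42 43 44
f 42 44 38
f 43 35 45
f 43 45 44
f 44 45 46
f 44 46 38
f 45 35 47
f 45 47 46
f 46 47 48
f 46 48 38
f 47 35 49
f 47 49 48
f 48 49 50
f 48 50 38
f 49 35 51
f 49 51 50
f 50 51 52
f 50 52 38
f 51 35 53
f 51 53 52
f 52 53 54
f 52 54 38
f 53 35 55
f 53 55 54
f 54 55 56
f 54 56 38
f 55 35 57
f 55 57 56
f 56 57 58
f 56 58 38
f 57 35 59
f 57 59 58
f 58 59 60
f 58 60 38
f 59 35 36
f 59 36 60
f 60 36 37
f 60 37 38



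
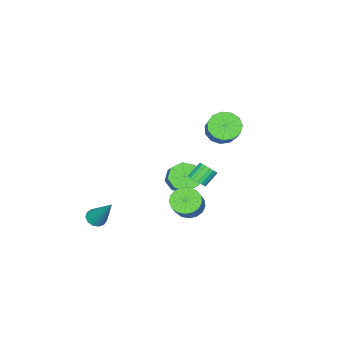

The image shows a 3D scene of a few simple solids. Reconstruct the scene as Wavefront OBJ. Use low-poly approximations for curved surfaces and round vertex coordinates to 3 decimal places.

v -1.244 2.074 2.995
v -0.805 1.349 3.195
v 0.002 2.122 4.225
v -0.436 2.846 4.025
v -0.554 1.567 2.835
v 0.253 2.34 3.865
v -0.522 1.946 2.525
v 0.285 2.719 3.556
v -0.719 2.366 2.365
v 0.088 3.138 3.396
v -1.082 2.692 2.405
v -0.275 3.465 3.435
v -1.497 2.823 2.632
v -0.69 3.595 3.662
v -1.831 2.715 2.974
v -1.024 3.488 4.004
v -1.979 2.404 3.323
v -1.171 3.177 4.353
v -1.893 1.988 3.567
v -1.086 2.761 4.598
v -1.601 1.599 3.63
v -0.794 2.372 4.661
v -1.196 1.361 3.491
v -0.388 2.134 4.522
v 2.522 2.947 -0.046
v 2.996 2.329 -0.178
v 3.833 2.755 0.833
v 3.358 3.373 0.966
v 3.133 2.599 -0.405
v 3.97 3.025 0.606
v 3.13 2.948 -0.55
v 3.967 3.374 0.462
v 2.988 3.297 -0.579
v 3.824 3.723 0.432
v 2.738 3.566 -0.486
v 3.575 3.992 0.525
v 2.44 3.693 -0.292
v 3.276 4.119 0.719
v 2.16 3.649 -0.042
v 2.996 4.075 0.969
v 1.962 3.444 0.207
v 2.799 3.871 1.219
v 1.893 3.126 0.399
v 2.73 3.552 1.41
v 1.968 2.766 0.489
v 2.805 3.192 1.5
v 2.17 2.448 0.456
v 3.007 2.874 1.467
v 2.452 2.244 0.308
v 3.289 2.67 1.319
v 2.75 2.201 0.08
v 3.587 2.627 1.091
v -2.332 -1.27 -2.751
v -1.653 -1.861 -2.782
v -0.969 -1.12 -1.899
v -1.648 -0.53 -1.869
v -1.589 -1.361 -3.251
v -0.905 -0.62 -2.368
v -1.96 -0.808 -3.428
v -1.276 -0.067 -2.545
v -2.549 -0.526 -3.208
v -1.865 0.215 -2.325
v -3.011 -0.68 -2.721
v -2.327 0.061 -1.838
v -3.075 -1.18 -2.252
v -2.391 -0.439 -1.369
v -2.704 -1.733 -2.075
v -2.02 -0.992 -1.192
v -2.115 -2.015 -2.295
v -1.431 -1.274 -1.412
v -1.497 0.342 -1.771
v -1.264 -0.009 -1.418
v -2.029 0.167 -0.736
v -2.263 0.518 -1.089
v -1.161 0.205 -1.358
v -1.927 0.381 -0.676
v -1.125 0.446 -1.379
v -1.891 0.622 -0.698
v -1.163 0.666 -1.479
v -1.928 0.842 -0.797
v -1.267 0.823 -1.636
v -2.032 0.999 -0.954
v -1.416 0.884 -1.82
v -2.182 1.06 -1.138
v -1.582 0.838 -1.994
v -2.347 1.014 -1.312
v -1.731 0.693 -2.124
v -2.496 0.869 -1.442
v -1.833 0.479 -2.184
v -2.599 0.655 -1.502
v -1.869 0.238 -2.162
v -2.635 0.414 -1.481
v -1.832 0.018 -2.063
v -2.597 0.194 -1.381
v -1.728 -0.139 -1.906
v -2.493 0.037 -1.224
v -1.578 -0.2 -1.722
v -2.344 -0.024 -1.04
v -1.413 -0.154 -1.548
v -2.178 0.022 -0.866
v 2.957 -2.603 -3.321
v 3.251 -2.222 -3.643
v 3.223 -1.337 -1.579
v 2.937 -2.133 -3.66
v 2.629 -2.194 -3.568
v 2.425 -2.385 -3.398
v 2.391 -2.646 -3.204
v 2.536 -2.892 -3.046
v 2.815 -3.048 -2.976
v 3.139 -3.062 -3.015
v 3.405 -2.93 -3.151
v 3.53 -2.695 -3.341
v 3.472 -2.431 -3.525
f 2 1 5
f 2 5 3
f 3 5 6
f 3 6 4
f 5 1 7
f 5 7 6
f 6 7 8
f 6 8 4
f 7 1 9
f 7 9 8
f 8 9 10
f 8 10 4
f 9 1 11
f 9 11 10
f 10 11 12
f 10 12 4
f 11 1 13
f 11 13 12
f 12 13 14
f 12 14 4
f 13 1 15
f 13 15 14
f 14 15 16
f 14 16 4
f 15 1 17
f 15 17 16
f 16 17 18
f 16 18 4
f 17 1 19
f 17 19 18
f 18 19 20
f 18 20 4
f 19 1 21
f 19 21 20
f 20 21 22
f 20 22 4
f 21 1 23
f 21 23 22
f 22 23 24
f 22 24 4
f 23 1 2
f 23 2 24
f 24 2 3
f 24 3 4
f 26 25 29
f 26 29 27
f 27 29 30
f 27 30 28
f 29 25 31
f 29 31 30
f 30 31 32
f 30 32 28
f 31 25 33
f 31 33 32
f 32 33 34
f 32 34 28
f 33 25 35
f 33 35 34
f 34 35 36
f 34 36 28
f 35 25 37
f 35 37 36
f 36 37 38
f 36 38 28
f 37 25 39
f 37 39 38
f 38 39 40
f 38 40 28
f 39 25 41
f 39 41 40
f 40 41 42
f 40 42 28
f 41 25 43
f 41 43 42
f 42 43 44
f 42 44 28
f 43 25 45
f 43 45 44
f 44 45 46
f 44 46 28
f 45 25 47
f 45 47 46
f 46 47 48
f 46 48 28
f 47 25 49
f 47 49 48
f 48 49 50
f 48 50 28
f 49 25 51
f 49 51 50
f 50 51 52
f 50 52 28
f 51 25 26
f 51 26 52
f 52 26 27
f 52 27 28
f 54 53 57
f 54 57 55
f 55 57 58
f 55 58 56
f 57 53 59
f 57 59 58
f 58 59 60
f 58 60 56
f 59 53 61
f 59 61 60
f 60 61 62
f 60 62 56
f 61 53 63
f 61 63 62
f 62 63 64
f 62 64 56
f 63 53 65
f 63 65 64
f 64 65 66
f 64 66 56
f 65 53 67
f 65 67 66
f 66 67 68
f 66 68 56
f 67 53 69
f 67 69 68
f 68 69 70
f 68 70 56
f 69 53 54
f 69 54 70
f 70 54 55
f 70 55 56
f 72 71 75
f 72 75 73
f 73 75 76
f 73 76 74
f 75 71 77
f 75 77 76
f 76 77 78
f 76 78 74
f 77 71 79
f 77 79 78
f 78 79 80
f 78 80 74
f 79 71 81
f 79 81 80
f 80 81 82
f 80 82 74
f 81 71 83
f 81 83 82
f 82 83 84
f 82 84 74
f 83 71 85
f 83 85 84
f 84 85 86
f 84 86 74
f 85 71 87
f 85 87 86
f 86 87 88
f 86 88 74
f 87 71 89
f 87 89 88
f 88 89 90
f 88 90 74
f 89 71 91
f 89 91 90
f 90 91 92
f 90 92 74
f 91 71 93
f 91 93 92
f 92 93 94
f 92 94 74
f 93 71 95
f 93 95 94
f 94 95 96
f 94 96 74
f 95 71 97
f 95 97 96
f 96 97 98
f 96 98 74
f 97 71 99
f 97 99 98
f 98 99 100
f 98 100 74
f 99 71 72
f 99 72 100
f 100 72 73
f 100 73 74
f 102 101 104
f 102 104 103
f 104 101 105
f 104 105 103
f 105 101 106
f 105 106 103
f 106 101 107
f 106 107 103
f 107 101 108
f 107 108 103
f 108 101 109
f 108 109 103
f 109 101 110
f 109 110 103
f 110 101 111
f 110 111 103
f 111 101 112
f 111 112 103
f 112 101 113
f 112 113 103
f 113 101 102
f 113 102 103

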